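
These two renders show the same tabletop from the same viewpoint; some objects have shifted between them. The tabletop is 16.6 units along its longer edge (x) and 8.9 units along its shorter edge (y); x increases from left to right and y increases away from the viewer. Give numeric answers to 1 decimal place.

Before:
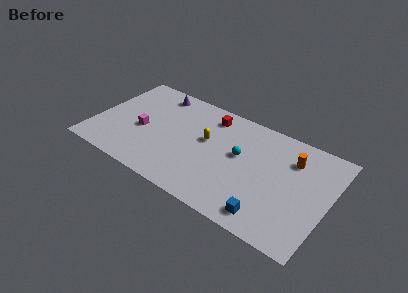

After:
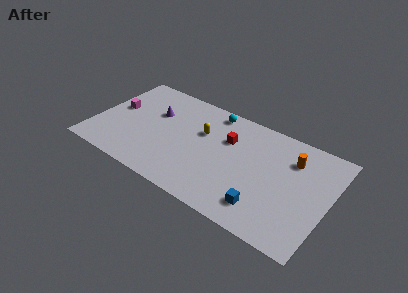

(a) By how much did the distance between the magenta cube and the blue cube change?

+1.8

Before: roughly 9.8 units apart; after: 11.6. That's 1.8 units further apart.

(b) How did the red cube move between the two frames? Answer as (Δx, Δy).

(1.5, -1.4)

The red cube was at about (7.8, 7.4) and moved to about (9.3, 6.0).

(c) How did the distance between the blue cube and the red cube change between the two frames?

-2.7

The distance was about 8.0 in the first image and 5.3 in the second, so they moved 2.7 units closer together.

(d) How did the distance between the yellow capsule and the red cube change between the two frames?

-0.4

Before: roughly 2.2 units apart; after: 1.8. That's 0.4 units closer together.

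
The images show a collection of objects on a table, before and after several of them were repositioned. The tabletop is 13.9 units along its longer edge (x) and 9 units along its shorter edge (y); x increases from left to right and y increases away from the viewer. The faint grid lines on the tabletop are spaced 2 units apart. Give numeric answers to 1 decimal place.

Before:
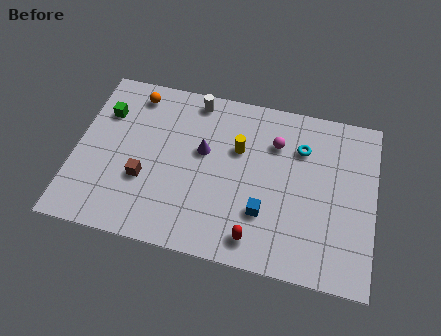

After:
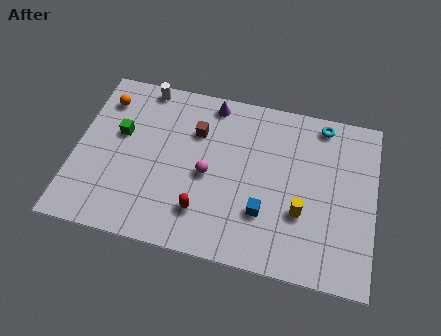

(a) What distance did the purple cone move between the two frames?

2.7

From (5.9, 5.3) to (6.1, 8.0), the purple cone covered √(0.2² + 2.7²) ≈ 2.7 units.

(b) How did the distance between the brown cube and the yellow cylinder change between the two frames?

+1.1

They were about 4.9 units apart before and 6.0 after — 1.1 units further apart.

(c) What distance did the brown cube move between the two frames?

3.8

From (3.3, 3.2) to (5.5, 6.3), the brown cube covered √(2.2² + 3.1²) ≈ 3.8 units.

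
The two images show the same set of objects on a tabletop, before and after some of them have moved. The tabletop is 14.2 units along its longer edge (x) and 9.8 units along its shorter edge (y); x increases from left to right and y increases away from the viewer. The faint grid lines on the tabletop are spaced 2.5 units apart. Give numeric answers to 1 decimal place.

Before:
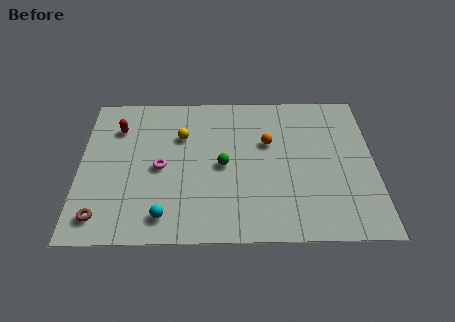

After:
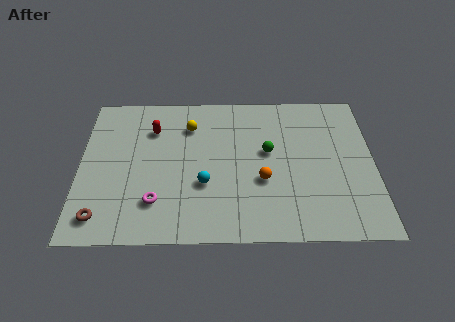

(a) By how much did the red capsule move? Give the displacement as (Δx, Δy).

(1.7, -0.1)

The red capsule started near (1.8, 7.3) and ended near (3.5, 7.2).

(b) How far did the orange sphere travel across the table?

2.5

The orange sphere moved from about (9.1, 6.2) to (8.8, 3.7), a distance of √(0.3² + 2.5²) ≈ 2.5.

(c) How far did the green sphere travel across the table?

2.4

The green sphere was near (6.9, 4.7) before and (9.1, 5.6) after, so it travelled √(2.2² + 0.9²) ≈ 2.4 units.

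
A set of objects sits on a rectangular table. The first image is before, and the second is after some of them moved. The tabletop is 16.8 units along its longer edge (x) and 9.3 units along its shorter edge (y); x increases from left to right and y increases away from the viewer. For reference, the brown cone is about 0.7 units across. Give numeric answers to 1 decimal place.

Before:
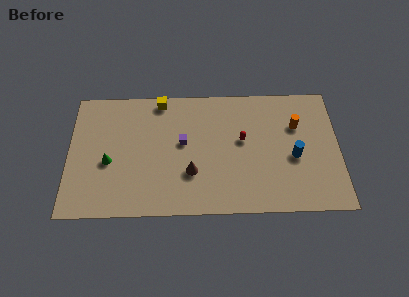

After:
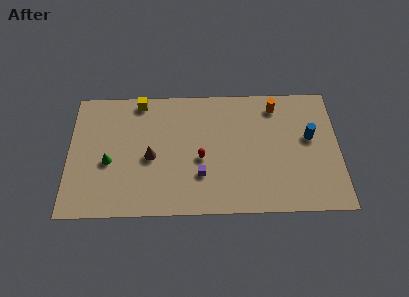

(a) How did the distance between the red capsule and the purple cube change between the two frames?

-2.5

The distance was about 3.7 in the first image and 1.2 in the second, so they moved 2.5 units closer together.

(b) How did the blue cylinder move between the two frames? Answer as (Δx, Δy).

(1.0, 1.4)

The blue cylinder was at about (14.0, 4.0) and moved to about (15.0, 5.4).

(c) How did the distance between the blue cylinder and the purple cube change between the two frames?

+0.3

The distance was about 7.0 in the first image and 7.3 in the second, so they moved 0.3 units further apart.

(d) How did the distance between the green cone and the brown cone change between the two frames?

-2.6

They were about 5.2 units apart before and 2.6 after — 2.6 units closer together.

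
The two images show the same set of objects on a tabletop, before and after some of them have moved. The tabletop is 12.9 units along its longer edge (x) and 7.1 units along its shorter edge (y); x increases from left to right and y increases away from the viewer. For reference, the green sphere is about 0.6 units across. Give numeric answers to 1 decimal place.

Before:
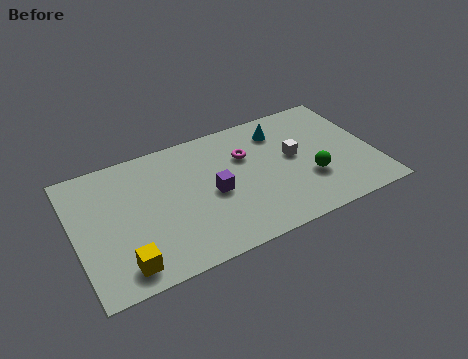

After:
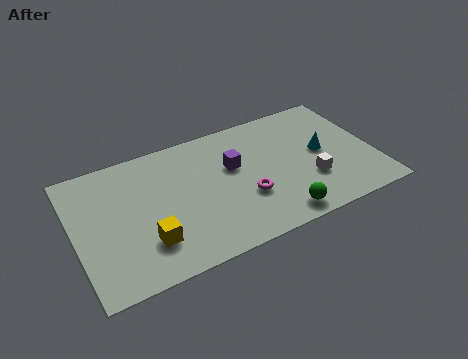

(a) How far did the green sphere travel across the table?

2.2

The green sphere was near (10.0, 2.4) before and (8.4, 0.9) after, so it travelled √(1.6² + 1.5²) ≈ 2.2 units.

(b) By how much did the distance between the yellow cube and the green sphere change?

-2.7

The distance was about 8.3 in the first image and 5.6 in the second, so they moved 2.7 units closer together.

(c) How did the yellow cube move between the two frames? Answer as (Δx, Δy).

(1.1, 0.8)

The yellow cube was at about (1.8, 1.1) and moved to about (2.9, 1.9).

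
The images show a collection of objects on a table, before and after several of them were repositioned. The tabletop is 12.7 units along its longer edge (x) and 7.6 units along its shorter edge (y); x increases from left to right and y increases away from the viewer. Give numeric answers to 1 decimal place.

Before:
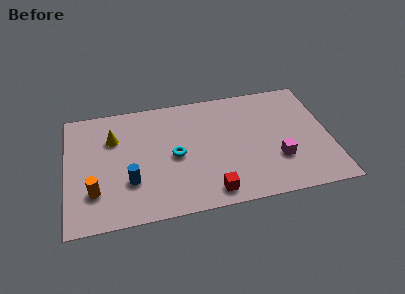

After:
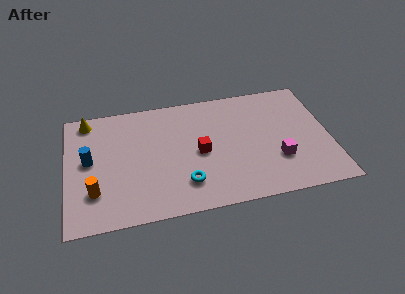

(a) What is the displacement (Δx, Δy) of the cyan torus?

(0.4, -1.8)

From the two frames, the cyan torus sits at roughly (5.2, 3.6) before and (5.6, 1.8) after.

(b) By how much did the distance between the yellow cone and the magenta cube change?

+1.7

The distance was about 8.3 in the first image and 10.0 in the second, so they moved 1.7 units further apart.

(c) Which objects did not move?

the orange cylinder and the magenta cube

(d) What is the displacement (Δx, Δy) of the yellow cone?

(-1.2, 1.4)

The yellow cone started near (2.3, 5.3) and ended near (1.1, 6.7).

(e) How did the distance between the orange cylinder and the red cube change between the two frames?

-0.3

The distance was about 5.6 in the first image and 5.3 in the second, so they moved 0.3 units closer together.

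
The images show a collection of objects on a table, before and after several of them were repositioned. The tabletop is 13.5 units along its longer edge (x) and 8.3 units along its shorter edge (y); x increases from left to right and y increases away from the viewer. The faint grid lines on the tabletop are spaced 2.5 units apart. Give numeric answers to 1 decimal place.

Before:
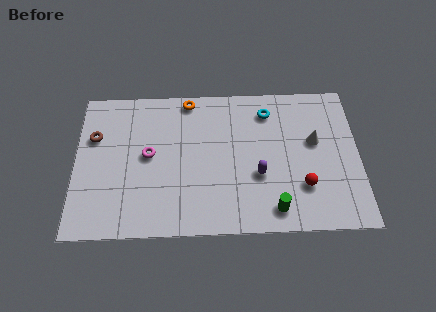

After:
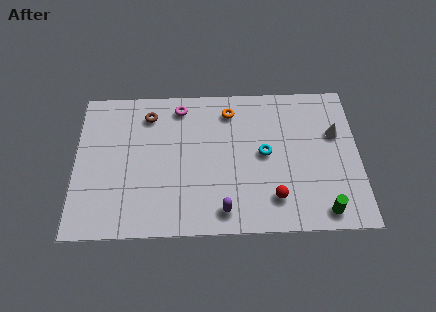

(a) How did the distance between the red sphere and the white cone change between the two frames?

+2.0

They were about 2.6 units apart before and 4.6 after — 2.0 units further apart.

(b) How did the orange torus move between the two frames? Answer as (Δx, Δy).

(2.0, -0.7)

The orange torus was at about (5.4, 7.5) and moved to about (7.4, 6.8).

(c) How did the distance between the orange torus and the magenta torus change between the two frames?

-1.2

Before: roughly 3.6 units apart; after: 2.4. That's 1.2 units closer together.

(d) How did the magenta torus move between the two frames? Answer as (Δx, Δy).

(1.5, 2.7)

The magenta torus started near (3.5, 4.4) and ended near (5.0, 7.1).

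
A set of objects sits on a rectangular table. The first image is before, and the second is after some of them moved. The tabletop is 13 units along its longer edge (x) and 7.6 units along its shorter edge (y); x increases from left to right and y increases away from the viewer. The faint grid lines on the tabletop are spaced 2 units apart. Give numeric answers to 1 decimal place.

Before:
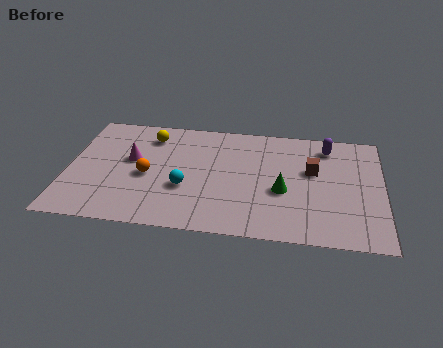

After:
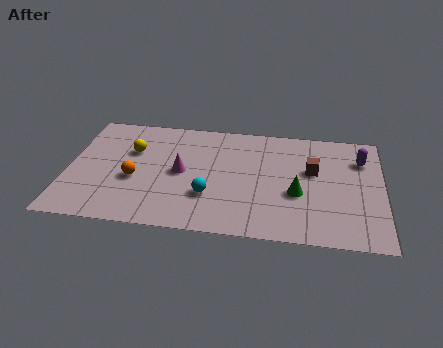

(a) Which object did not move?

the brown cube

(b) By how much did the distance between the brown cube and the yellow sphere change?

+0.5

They were about 7.0 units apart before and 7.5 after — 0.5 units further apart.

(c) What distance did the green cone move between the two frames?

0.6

The green cone moved from about (8.9, 3.1) to (9.5, 3.0), a distance of √(0.6² + 0.1²) ≈ 0.6.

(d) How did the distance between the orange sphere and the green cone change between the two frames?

+1.1

Before: roughly 5.6 units apart; after: 6.7. That's 1.1 units further apart.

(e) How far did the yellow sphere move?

1.3

From (3.3, 6.1) to (2.6, 5.0), the yellow sphere covered √(0.7² + 1.1²) ≈ 1.3 units.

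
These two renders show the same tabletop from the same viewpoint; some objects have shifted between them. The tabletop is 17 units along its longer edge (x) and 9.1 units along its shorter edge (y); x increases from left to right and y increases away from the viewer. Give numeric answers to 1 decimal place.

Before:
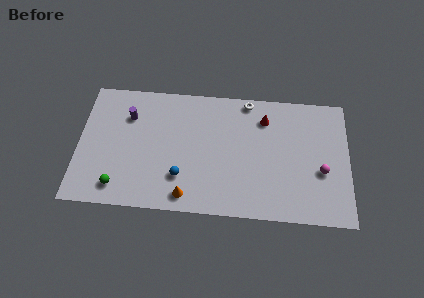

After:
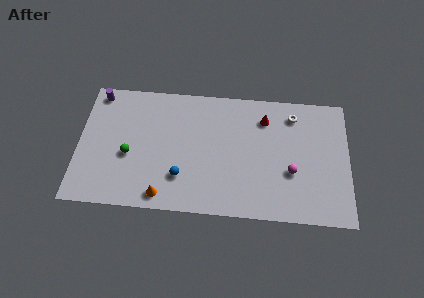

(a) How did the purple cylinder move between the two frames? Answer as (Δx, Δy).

(-2.0, 1.5)

From the two frames, the purple cylinder sits at roughly (3.1, 6.6) before and (1.1, 8.1) after.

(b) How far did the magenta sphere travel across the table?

1.9

The magenta sphere was near (15.3, 3.6) before and (13.4, 3.4) after, so it travelled √(1.9² + 0.2²) ≈ 1.9 units.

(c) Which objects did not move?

the red cone and the blue sphere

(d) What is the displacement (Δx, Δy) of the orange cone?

(-1.5, -0.1)

The orange cone was at about (6.9, 1.2) and moved to about (5.4, 1.1).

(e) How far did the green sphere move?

2.4

From (2.6, 1.5) to (3.2, 3.8), the green sphere covered √(0.6² + 2.3²) ≈ 2.4 units.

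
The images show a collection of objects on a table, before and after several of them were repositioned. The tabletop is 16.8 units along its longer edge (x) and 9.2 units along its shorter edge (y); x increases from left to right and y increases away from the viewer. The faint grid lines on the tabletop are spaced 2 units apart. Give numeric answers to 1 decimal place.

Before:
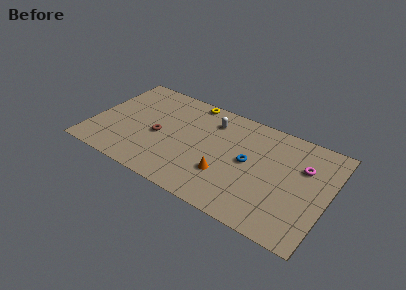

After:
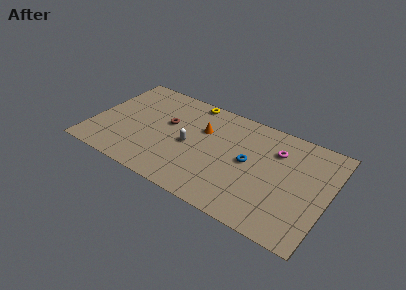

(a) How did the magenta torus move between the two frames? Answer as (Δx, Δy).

(-2.0, 0.5)

The magenta torus was at about (14.9, 6.2) and moved to about (12.9, 6.7).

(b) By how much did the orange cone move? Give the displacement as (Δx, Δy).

(-2.1, 3.2)

From the two frames, the orange cone sits at roughly (9.8, 2.9) before and (7.7, 6.1) after.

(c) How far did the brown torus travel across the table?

1.5

From (4.8, 4.1) to (5.2, 5.5), the brown torus covered √(0.4² + 1.4²) ≈ 1.5 units.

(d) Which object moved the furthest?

the orange cone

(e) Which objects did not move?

the blue torus and the yellow torus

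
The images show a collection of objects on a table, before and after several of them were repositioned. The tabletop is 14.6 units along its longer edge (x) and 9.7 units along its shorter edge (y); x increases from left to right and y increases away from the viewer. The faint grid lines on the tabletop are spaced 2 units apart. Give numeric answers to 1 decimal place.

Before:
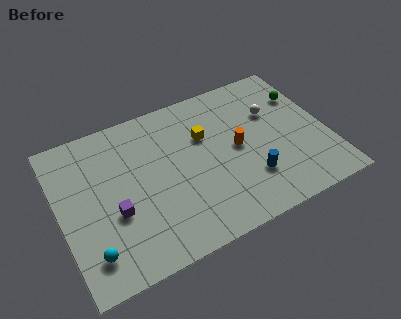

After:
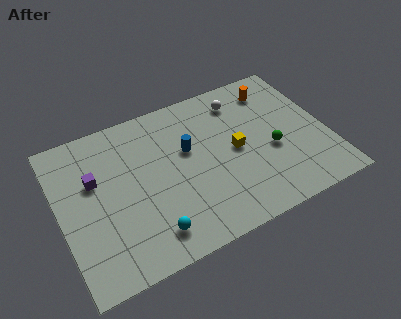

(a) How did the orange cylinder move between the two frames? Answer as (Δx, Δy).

(2.5, 3.0)

The orange cylinder was at about (9.7, 4.9) and moved to about (12.2, 7.9).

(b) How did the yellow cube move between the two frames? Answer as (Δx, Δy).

(1.5, -1.6)

The yellow cube was at about (8.1, 6.4) and moved to about (9.6, 4.8).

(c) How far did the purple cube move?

2.5

From (2.8, 3.7) to (2.0, 6.1), the purple cube covered √(0.8² + 2.4²) ≈ 2.5 units.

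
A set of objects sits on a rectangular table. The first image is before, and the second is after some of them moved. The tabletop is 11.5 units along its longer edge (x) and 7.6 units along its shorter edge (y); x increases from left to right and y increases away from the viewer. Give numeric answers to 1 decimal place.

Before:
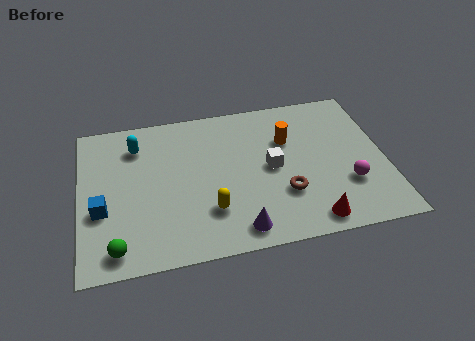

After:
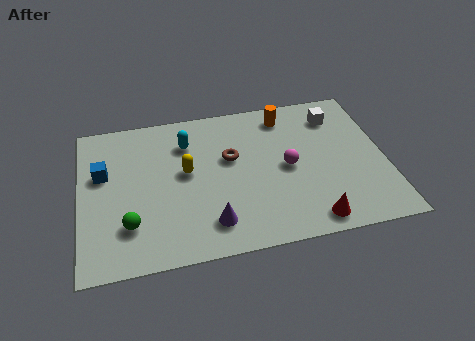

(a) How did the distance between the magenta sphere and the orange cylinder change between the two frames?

-0.7

Before: roughly 3.4 units apart; after: 2.7. That's 0.7 units closer together.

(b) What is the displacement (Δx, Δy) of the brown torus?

(-1.9, 2.2)

The brown torus started near (7.6, 2.4) and ended near (5.7, 4.6).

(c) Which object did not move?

the red cone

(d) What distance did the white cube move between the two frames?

3.4

The white cube was near (7.2, 3.8) before and (9.8, 6.0) after, so it travelled √(2.6² + 2.2²) ≈ 3.4 units.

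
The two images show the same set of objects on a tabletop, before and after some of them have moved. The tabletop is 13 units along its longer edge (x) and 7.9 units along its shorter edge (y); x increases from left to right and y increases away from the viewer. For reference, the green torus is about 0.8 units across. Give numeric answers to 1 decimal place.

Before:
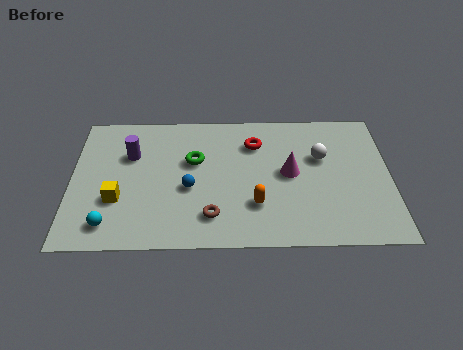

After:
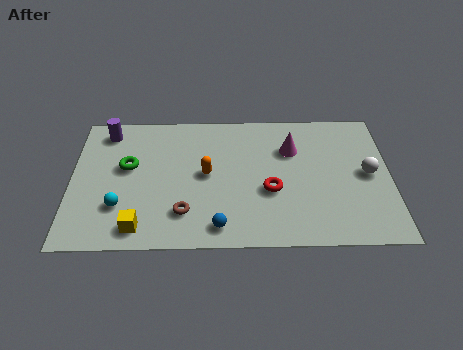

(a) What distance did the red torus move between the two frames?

2.9

The red torus was near (7.5, 5.9) before and (8.1, 3.1) after, so it travelled √(0.6² + 2.8²) ≈ 2.9 units.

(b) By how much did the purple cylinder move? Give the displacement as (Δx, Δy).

(-1.0, 1.4)

The purple cylinder started near (2.4, 5.3) and ended near (1.4, 6.7).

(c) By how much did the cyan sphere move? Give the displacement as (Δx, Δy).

(0.4, 1.0)

From the two frames, the cyan sphere sits at roughly (1.6, 1.3) before and (2.0, 2.3) after.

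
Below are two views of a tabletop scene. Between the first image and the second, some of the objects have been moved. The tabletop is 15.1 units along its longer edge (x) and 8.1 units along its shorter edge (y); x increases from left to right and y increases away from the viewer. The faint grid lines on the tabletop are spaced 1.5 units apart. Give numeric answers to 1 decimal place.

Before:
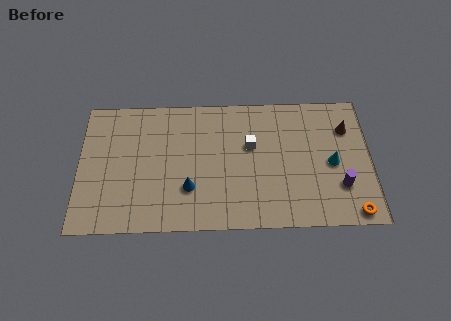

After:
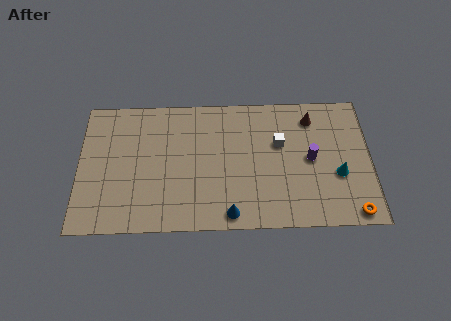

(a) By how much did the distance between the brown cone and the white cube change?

-2.8

Before: roughly 5.1 units apart; after: 2.3. That's 2.8 units closer together.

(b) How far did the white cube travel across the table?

1.5

The white cube moved from about (8.9, 5.0) to (10.4, 5.1), a distance of √(1.5² + 0.1²) ≈ 1.5.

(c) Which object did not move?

the orange torus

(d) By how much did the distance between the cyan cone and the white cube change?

-0.8

Before: roughly 4.4 units apart; after: 3.6. That's 0.8 units closer together.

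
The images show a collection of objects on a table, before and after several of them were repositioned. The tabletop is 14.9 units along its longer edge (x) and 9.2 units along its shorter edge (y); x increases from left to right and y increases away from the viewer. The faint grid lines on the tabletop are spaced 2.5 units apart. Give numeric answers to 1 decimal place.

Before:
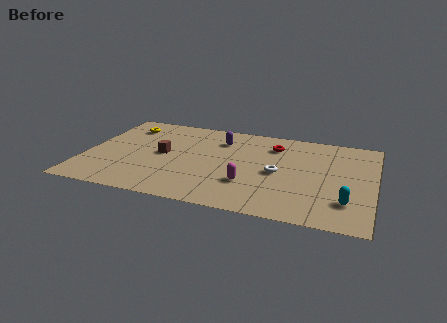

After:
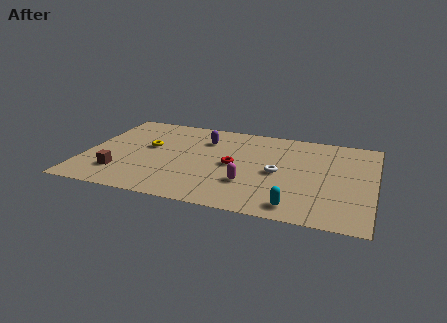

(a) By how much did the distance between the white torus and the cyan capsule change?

-0.8

They were about 4.1 units apart before and 3.3 after — 0.8 units closer together.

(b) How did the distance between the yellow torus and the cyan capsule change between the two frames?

-3.9

They were about 12.8 units apart before and 8.9 after — 3.9 units closer together.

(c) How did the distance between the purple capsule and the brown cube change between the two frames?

+2.5

Before: roughly 3.6 units apart; after: 6.1. That's 2.5 units further apart.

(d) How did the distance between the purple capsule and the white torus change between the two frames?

+0.5

The distance was about 4.2 in the first image and 4.7 in the second, so they moved 0.5 units further apart.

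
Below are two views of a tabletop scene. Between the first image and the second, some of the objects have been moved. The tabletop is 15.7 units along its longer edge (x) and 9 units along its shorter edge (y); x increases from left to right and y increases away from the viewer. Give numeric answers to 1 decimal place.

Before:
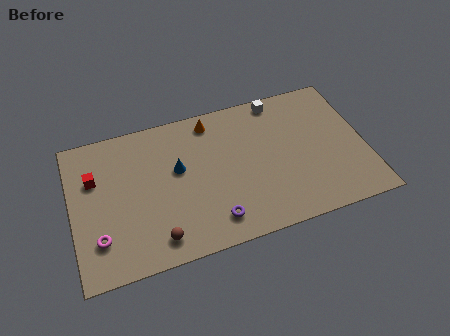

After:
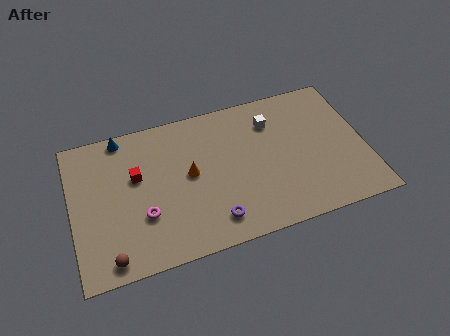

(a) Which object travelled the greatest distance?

the blue cone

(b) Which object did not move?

the purple torus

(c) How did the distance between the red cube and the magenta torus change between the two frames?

-1.2

They were about 3.7 units apart before and 2.5 after — 1.2 units closer together.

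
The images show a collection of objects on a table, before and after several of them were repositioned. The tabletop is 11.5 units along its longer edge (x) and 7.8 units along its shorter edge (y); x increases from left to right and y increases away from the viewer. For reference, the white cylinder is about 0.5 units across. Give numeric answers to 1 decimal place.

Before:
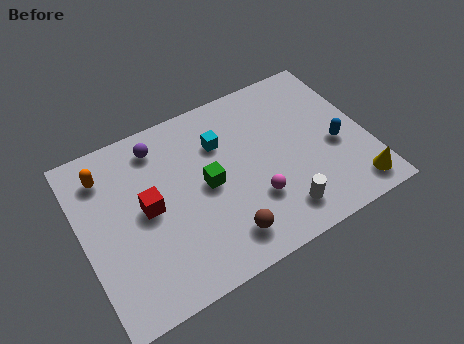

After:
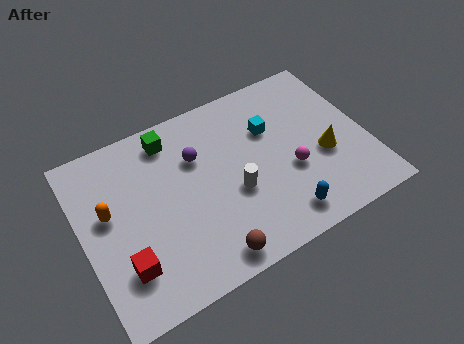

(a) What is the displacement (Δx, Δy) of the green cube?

(-1.1, 2.7)

The green cube was at about (5.0, 3.9) and moved to about (3.9, 6.6).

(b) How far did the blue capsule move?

3.3

The blue capsule moved from about (10.2, 3.3) to (7.6, 1.2), a distance of √(2.6² + 2.1²) ≈ 3.3.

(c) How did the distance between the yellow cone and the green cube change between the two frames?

+0.5

The distance was about 6.3 in the first image and 6.8 in the second, so they moved 0.5 units further apart.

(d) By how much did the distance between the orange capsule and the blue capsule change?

-2.2

Before: roughly 9.5 units apart; after: 7.3. That's 2.2 units closer together.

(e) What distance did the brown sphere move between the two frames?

0.9

The brown sphere was near (5.3, 1.4) before and (4.6, 0.9) after, so it travelled √(0.7² + 0.5²) ≈ 0.9 units.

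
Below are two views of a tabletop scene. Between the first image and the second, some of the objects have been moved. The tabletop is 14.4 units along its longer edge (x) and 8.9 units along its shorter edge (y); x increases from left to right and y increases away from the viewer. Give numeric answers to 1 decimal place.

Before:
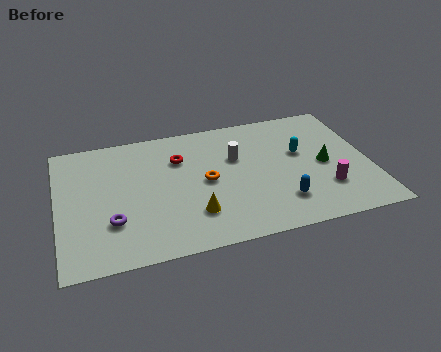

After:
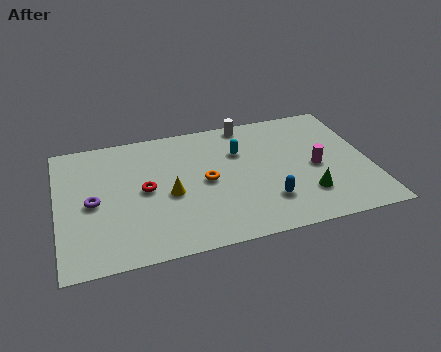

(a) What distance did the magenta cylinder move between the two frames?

1.6

From (12.2, 2.5) to (11.9, 4.1), the magenta cylinder covered √(0.3² + 1.6²) ≈ 1.6 units.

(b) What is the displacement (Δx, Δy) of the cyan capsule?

(-2.8, 0.8)

The cyan capsule started near (11.3, 5.3) and ended near (8.5, 6.1).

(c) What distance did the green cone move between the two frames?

2.1

From (12.3, 4.2) to (11.3, 2.3), the green cone covered √(1.0² + 1.9²) ≈ 2.1 units.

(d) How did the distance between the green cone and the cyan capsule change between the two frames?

+3.2

They were about 1.5 units apart before and 4.7 after — 3.2 units further apart.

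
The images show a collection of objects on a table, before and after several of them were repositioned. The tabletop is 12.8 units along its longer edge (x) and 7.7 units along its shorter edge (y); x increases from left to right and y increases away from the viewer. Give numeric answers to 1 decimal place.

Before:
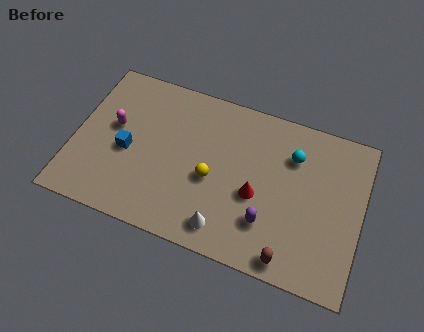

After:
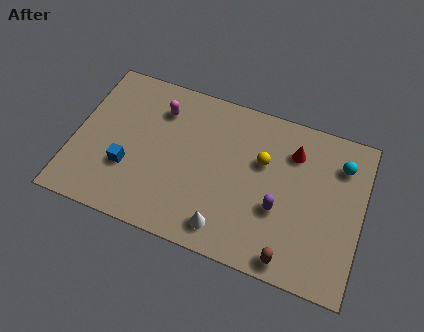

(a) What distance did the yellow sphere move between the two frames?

2.6

The yellow sphere moved from about (6.2, 3.3) to (8.3, 4.9), a distance of √(2.1² + 1.6²) ≈ 2.6.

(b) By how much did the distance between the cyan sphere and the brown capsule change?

+0.6

The distance was about 4.8 in the first image and 5.4 in the second, so they moved 0.6 units further apart.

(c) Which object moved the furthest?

the red cone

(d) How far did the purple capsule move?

0.9

From (8.8, 2.1) to (9.2, 2.9), the purple capsule covered √(0.4² + 0.8²) ≈ 0.9 units.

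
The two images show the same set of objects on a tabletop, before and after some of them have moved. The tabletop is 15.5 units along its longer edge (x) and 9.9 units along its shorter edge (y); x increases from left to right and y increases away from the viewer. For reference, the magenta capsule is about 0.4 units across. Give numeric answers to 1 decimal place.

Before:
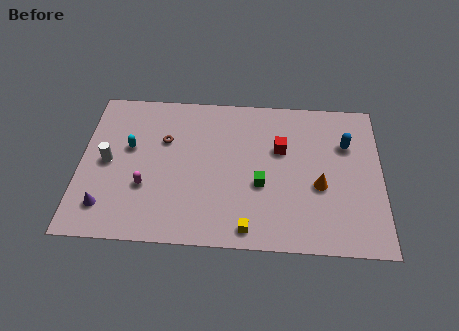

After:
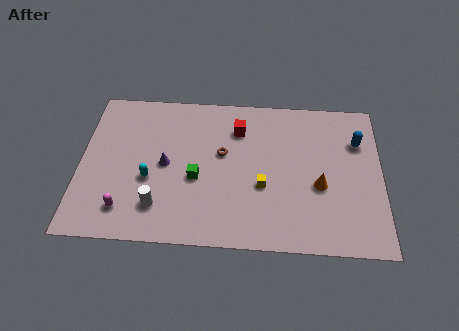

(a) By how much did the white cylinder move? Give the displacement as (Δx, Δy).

(2.7, -2.7)

The white cylinder started near (1.4, 4.9) and ended near (4.1, 2.2).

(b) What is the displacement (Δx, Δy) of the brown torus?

(3.0, -0.7)

From the two frames, the brown torus sits at roughly (4.3, 6.5) before and (7.3, 5.8) after.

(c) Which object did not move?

the orange cone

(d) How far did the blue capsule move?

0.6

The blue capsule moved from about (13.7, 6.8) to (14.3, 7.0), a distance of √(0.6² + 0.2²) ≈ 0.6.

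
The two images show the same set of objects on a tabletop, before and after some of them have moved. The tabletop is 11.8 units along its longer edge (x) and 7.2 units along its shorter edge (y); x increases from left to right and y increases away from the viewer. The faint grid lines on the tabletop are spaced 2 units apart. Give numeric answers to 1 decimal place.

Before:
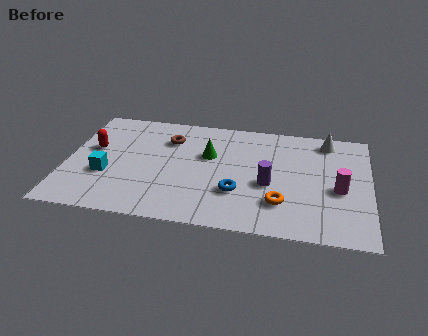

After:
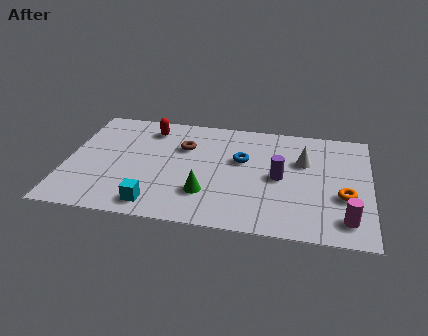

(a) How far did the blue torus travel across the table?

2.1

The blue torus moved from about (6.7, 2.3) to (6.8, 4.4), a distance of √(0.1² + 2.1²) ≈ 2.1.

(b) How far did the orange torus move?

2.5

The orange torus was near (8.4, 1.9) before and (10.8, 2.7) after, so it travelled √(2.4² + 0.8²) ≈ 2.5 units.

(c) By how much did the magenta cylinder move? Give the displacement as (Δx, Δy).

(0.3, -1.8)

The magenta cylinder started near (10.6, 3.1) and ended near (10.9, 1.3).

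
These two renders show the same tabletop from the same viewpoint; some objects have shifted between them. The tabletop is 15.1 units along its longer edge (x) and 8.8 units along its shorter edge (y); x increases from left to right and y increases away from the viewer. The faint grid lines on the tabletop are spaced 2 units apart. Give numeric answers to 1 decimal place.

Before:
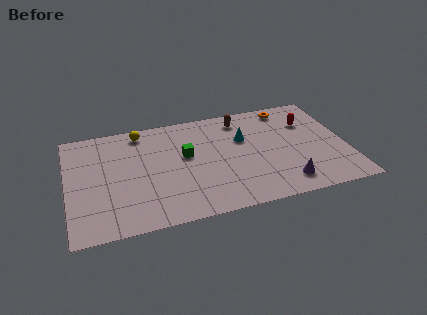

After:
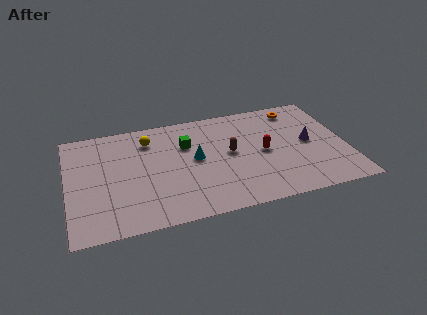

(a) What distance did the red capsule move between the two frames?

3.2

From (13.2, 6.2) to (10.6, 4.3), the red capsule covered √(2.6² + 1.9²) ≈ 3.2 units.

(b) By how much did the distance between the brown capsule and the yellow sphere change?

-0.7

They were about 5.5 units apart before and 4.8 after — 0.7 units closer together.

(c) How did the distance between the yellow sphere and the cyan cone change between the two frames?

-2.6

They were about 5.9 units apart before and 3.3 after — 2.6 units closer together.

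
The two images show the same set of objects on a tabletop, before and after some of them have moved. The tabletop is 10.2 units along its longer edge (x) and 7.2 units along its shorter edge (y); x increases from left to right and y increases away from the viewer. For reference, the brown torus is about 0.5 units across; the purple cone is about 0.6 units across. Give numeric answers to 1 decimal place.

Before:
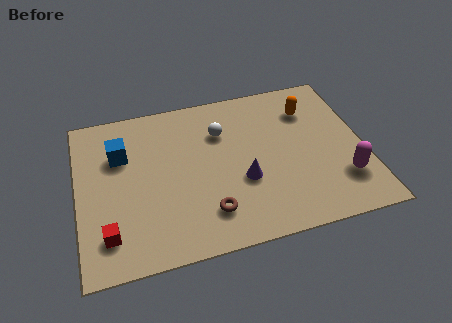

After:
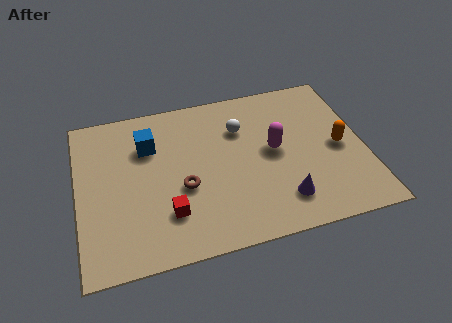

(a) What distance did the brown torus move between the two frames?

1.5

The brown torus moved from about (4.5, 1.6) to (3.7, 2.9), a distance of √(0.8² + 1.3²) ≈ 1.5.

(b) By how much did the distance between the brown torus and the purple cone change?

+2.0

The distance was about 1.7 in the first image and 3.7 in the second, so they moved 2.0 units further apart.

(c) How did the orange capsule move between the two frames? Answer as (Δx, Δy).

(0.9, -2.0)

The orange capsule was at about (8.4, 5.4) and moved to about (9.3, 3.4).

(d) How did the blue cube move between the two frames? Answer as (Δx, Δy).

(1.0, 0.2)

The blue cube started near (1.6, 4.9) and ended near (2.6, 5.1).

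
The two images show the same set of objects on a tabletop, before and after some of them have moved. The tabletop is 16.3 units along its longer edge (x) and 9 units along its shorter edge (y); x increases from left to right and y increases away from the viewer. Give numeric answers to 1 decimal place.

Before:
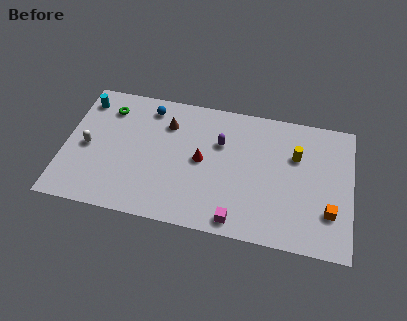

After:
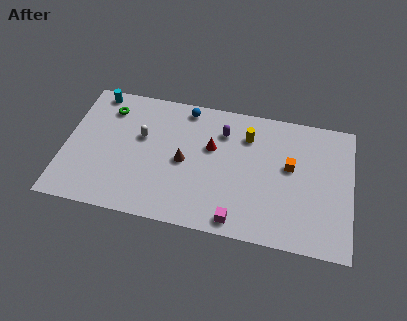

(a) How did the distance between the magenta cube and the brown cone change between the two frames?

-2.5

They were about 7.1 units apart before and 4.6 after — 2.5 units closer together.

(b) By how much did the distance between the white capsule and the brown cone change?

-2.3

Before: roughly 5.1 units apart; after: 2.8. That's 2.3 units closer together.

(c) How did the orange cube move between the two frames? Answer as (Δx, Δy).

(-2.3, 2.6)

The orange cube started near (15.1, 2.6) and ended near (12.8, 5.2).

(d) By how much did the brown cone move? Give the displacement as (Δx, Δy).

(1.1, -2.4)

The brown cone was at about (5.7, 6.7) and moved to about (6.8, 4.3).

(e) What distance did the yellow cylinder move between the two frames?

2.9

The yellow cylinder was near (13.1, 6.0) before and (10.3, 6.8) after, so it travelled √(2.8² + 0.8²) ≈ 2.9 units.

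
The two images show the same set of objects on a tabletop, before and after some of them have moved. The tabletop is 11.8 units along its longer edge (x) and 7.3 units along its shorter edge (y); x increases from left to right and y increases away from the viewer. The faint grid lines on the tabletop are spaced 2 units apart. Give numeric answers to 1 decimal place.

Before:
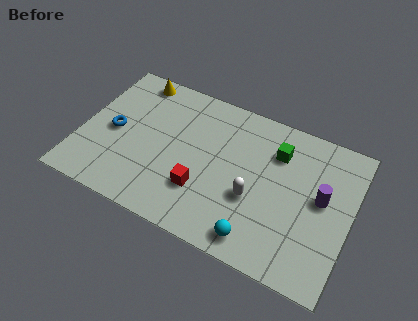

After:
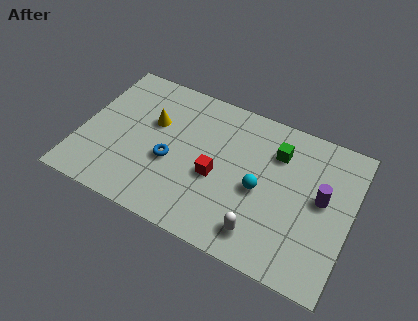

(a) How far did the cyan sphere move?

2.3

The cyan sphere moved from about (8.1, 1.0) to (7.9, 3.3), a distance of √(0.2² + 2.3²) ≈ 2.3.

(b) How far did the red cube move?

1.0

From (5.5, 2.2) to (6.0, 3.1), the red cube covered √(0.5² + 0.9²) ≈ 1.0 units.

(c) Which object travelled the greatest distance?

the blue torus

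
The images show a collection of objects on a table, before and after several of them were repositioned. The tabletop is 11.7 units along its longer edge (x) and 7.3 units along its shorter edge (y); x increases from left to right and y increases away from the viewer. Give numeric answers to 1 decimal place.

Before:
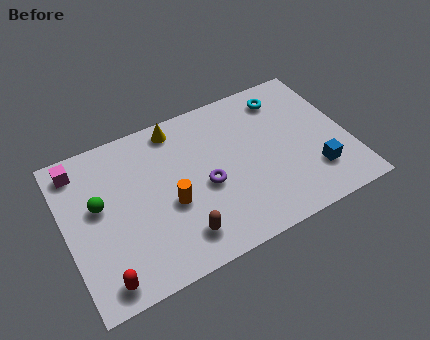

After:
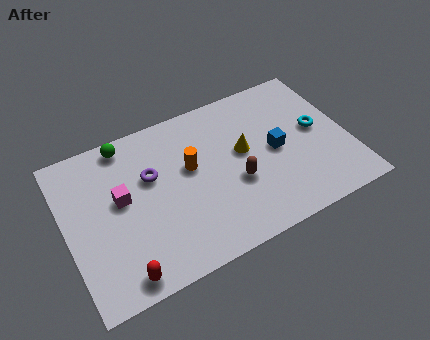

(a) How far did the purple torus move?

2.5

From (5.7, 3.2) to (3.6, 4.6), the purple torus covered √(2.1² + 1.4²) ≈ 2.5 units.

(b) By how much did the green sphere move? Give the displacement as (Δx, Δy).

(1.4, 2.3)

From the two frames, the green sphere sits at roughly (1.4, 4.2) before and (2.8, 6.5) after.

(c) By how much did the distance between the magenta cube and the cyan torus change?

-0.4

Before: roughly 8.6 units apart; after: 8.2. That's 0.4 units closer together.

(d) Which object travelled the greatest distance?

the yellow cone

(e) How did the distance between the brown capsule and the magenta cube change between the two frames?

-1.2

The distance was about 6.0 in the first image and 4.8 in the second, so they moved 1.2 units closer together.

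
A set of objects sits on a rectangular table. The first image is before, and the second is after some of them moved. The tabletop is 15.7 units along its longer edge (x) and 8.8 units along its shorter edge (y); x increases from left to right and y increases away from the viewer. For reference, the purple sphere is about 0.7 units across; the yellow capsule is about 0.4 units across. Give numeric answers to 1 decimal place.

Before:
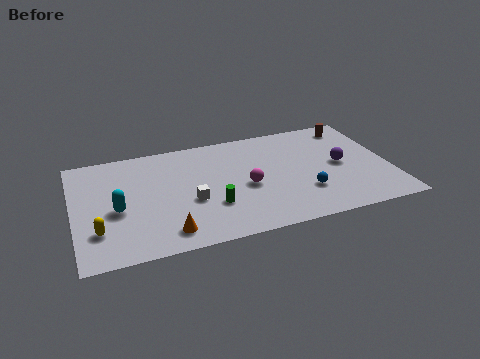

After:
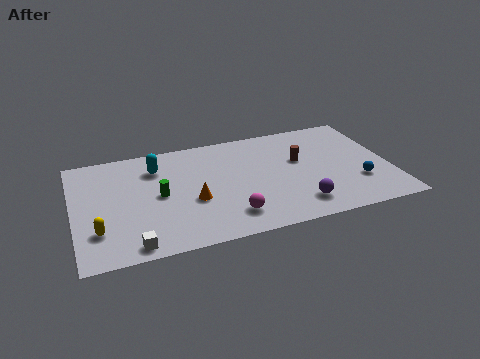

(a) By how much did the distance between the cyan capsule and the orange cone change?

+0.3

The distance was about 3.3 in the first image and 3.6 in the second, so they moved 0.3 units further apart.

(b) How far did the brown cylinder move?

3.6

The brown cylinder moved from about (14.2, 7.5) to (11.3, 5.3), a distance of √(2.9² + 2.2²) ≈ 3.6.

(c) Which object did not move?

the yellow capsule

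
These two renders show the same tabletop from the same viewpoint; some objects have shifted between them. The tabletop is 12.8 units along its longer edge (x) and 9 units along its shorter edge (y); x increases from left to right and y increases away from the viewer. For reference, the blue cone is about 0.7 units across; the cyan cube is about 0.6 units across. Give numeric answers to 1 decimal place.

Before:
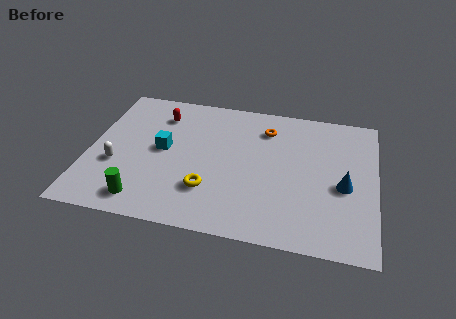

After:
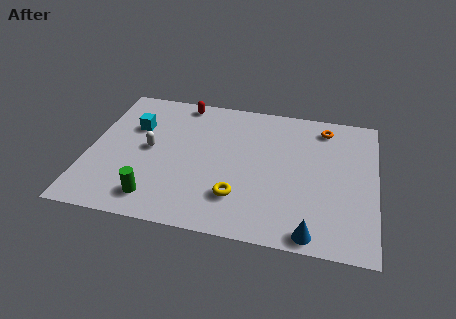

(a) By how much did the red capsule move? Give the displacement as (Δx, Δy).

(0.9, 1.1)

The red capsule started near (3.0, 7.0) and ended near (3.9, 8.1).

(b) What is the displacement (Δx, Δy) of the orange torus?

(2.6, 0.6)

The orange torus was at about (7.8, 7.0) and moved to about (10.4, 7.6).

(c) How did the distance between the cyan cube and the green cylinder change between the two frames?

+1.2

They were about 3.5 units apart before and 4.7 after — 1.2 units further apart.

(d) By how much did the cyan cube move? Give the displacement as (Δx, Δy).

(-1.4, 1.3)

From the two frames, the cyan cube sits at roughly (3.3, 4.7) before and (1.9, 6.0) after.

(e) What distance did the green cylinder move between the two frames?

0.5

From (2.7, 1.3) to (3.2, 1.5), the green cylinder covered √(0.5² + 0.2²) ≈ 0.5 units.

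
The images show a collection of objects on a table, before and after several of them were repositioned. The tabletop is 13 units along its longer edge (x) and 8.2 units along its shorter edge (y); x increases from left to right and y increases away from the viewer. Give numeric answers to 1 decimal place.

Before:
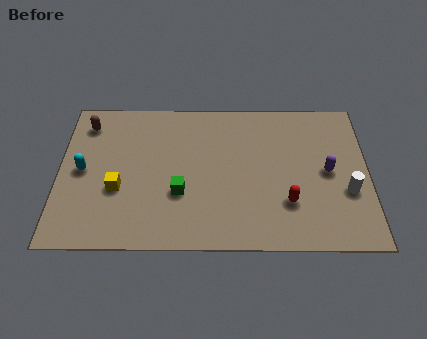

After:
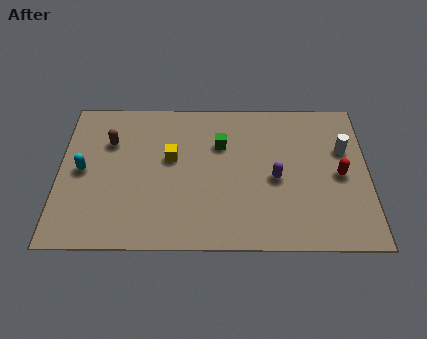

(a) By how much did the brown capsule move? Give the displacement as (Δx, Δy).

(1.0, -1.0)

The brown capsule was at about (1.1, 6.7) and moved to about (2.1, 5.7).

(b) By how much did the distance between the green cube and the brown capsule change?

-0.8

They were about 5.5 units apart before and 4.7 after — 0.8 units closer together.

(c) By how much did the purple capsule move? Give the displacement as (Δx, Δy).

(-2.2, -0.4)

The purple capsule was at about (11.3, 4.1) and moved to about (9.1, 3.7).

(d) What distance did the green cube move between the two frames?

3.2

The green cube moved from about (5.1, 2.9) to (6.8, 5.6), a distance of √(1.7² + 2.7²) ≈ 3.2.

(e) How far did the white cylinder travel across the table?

2.3

From (12.1, 3.0) to (12.0, 5.3), the white cylinder covered √(0.1² + 2.3²) ≈ 2.3 units.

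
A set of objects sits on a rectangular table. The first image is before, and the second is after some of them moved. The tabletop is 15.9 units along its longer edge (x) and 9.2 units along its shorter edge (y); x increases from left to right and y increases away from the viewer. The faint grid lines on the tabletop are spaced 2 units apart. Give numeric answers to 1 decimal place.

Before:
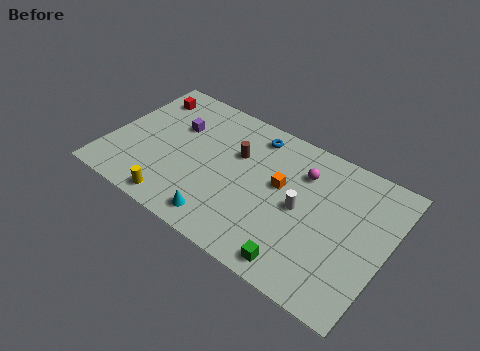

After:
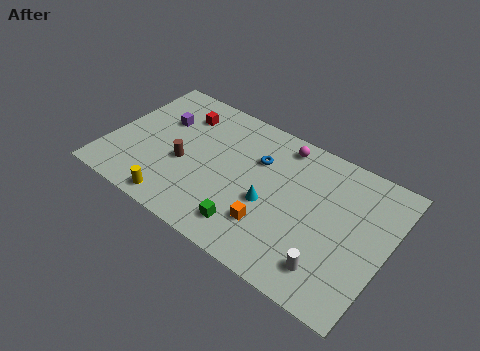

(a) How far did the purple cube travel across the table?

0.9

The purple cube moved from about (3.5, 6.1) to (2.6, 6.1), a distance of √(0.9² + 0.0²) ≈ 0.9.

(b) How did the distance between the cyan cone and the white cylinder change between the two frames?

-0.8

Before: roughly 5.1 units apart; after: 4.3. That's 0.8 units closer together.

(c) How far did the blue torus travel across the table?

1.6

The blue torus was near (7.8, 7.8) before and (8.3, 6.3) after, so it travelled √(0.5² + 1.5²) ≈ 1.6 units.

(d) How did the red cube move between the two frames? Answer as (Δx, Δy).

(2.2, -0.3)

The red cube was at about (1.4, 7.4) and moved to about (3.6, 7.1).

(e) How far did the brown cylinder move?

3.5

The brown cylinder was near (7.1, 6.0) before and (4.4, 3.8) after, so it travelled √(2.7² + 2.2²) ≈ 3.5 units.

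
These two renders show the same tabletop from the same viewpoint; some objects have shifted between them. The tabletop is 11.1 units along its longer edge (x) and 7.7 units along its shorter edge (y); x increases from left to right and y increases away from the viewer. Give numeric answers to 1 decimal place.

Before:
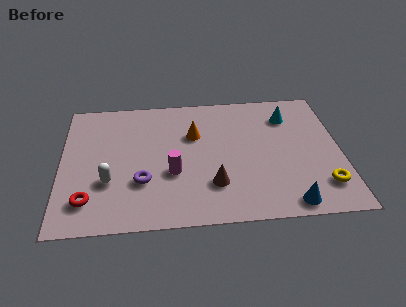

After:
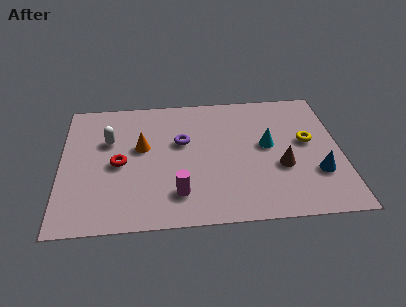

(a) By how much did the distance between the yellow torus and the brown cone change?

-2.5

The distance was about 4.3 in the first image and 1.8 in the second, so they moved 2.5 units closer together.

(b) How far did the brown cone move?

2.8

From (6.0, 2.1) to (8.7, 2.9), the brown cone covered √(2.7² + 0.8²) ≈ 2.8 units.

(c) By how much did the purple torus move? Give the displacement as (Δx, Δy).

(1.6, 2.2)

From the two frames, the purple torus sits at roughly (3.2, 2.5) before and (4.8, 4.7) after.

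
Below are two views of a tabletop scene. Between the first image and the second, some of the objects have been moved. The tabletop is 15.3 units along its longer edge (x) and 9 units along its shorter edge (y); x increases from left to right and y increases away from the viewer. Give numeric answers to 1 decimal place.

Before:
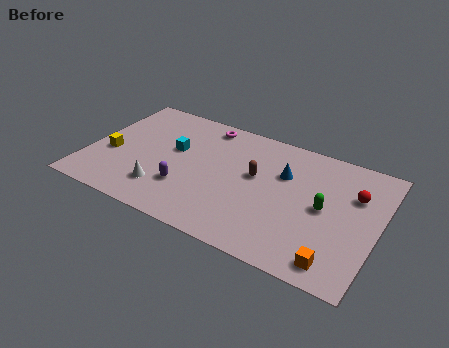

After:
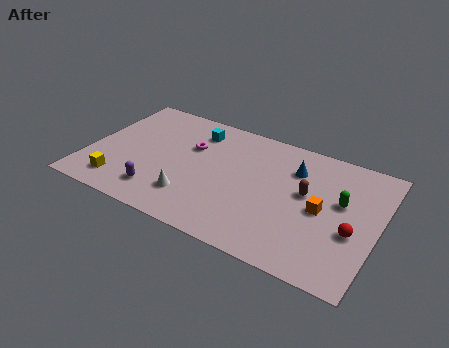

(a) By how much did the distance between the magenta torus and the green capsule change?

+0.5

They were about 7.6 units apart before and 8.1 after — 0.5 units further apart.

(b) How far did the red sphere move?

2.6

The red sphere moved from about (13.9, 6.1) to (14.1, 3.5), a distance of √(0.2² + 2.6²) ≈ 2.6.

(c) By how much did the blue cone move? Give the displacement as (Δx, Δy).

(0.5, 0.6)

The blue cone started near (10.2, 6.0) and ended near (10.7, 6.6).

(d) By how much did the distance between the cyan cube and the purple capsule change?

+2.7

They were about 2.8 units apart before and 5.5 after — 2.7 units further apart.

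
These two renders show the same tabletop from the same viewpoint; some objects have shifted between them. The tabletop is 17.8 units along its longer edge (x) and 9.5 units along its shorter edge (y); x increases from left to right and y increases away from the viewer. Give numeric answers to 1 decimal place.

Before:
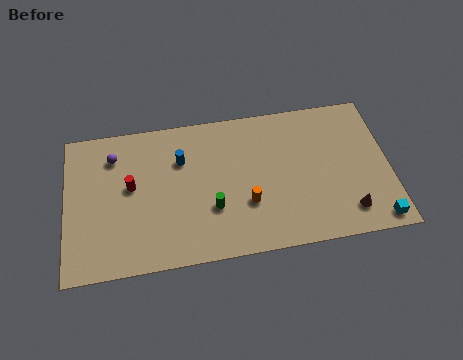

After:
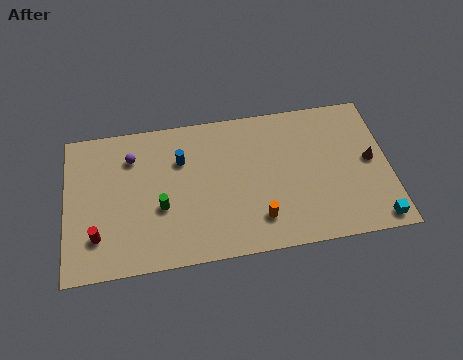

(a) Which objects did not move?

the blue cylinder and the cyan cube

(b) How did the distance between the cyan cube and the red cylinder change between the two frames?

+1.3

They were about 14.0 units apart before and 15.3 after — 1.3 units further apart.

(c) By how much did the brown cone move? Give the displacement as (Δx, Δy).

(1.4, 3.1)

The brown cone was at about (15.4, 1.8) and moved to about (16.8, 4.9).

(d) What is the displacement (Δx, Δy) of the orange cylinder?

(0.6, -1.1)

From the two frames, the orange cylinder sits at roughly (9.9, 3.2) before and (10.5, 2.1) after.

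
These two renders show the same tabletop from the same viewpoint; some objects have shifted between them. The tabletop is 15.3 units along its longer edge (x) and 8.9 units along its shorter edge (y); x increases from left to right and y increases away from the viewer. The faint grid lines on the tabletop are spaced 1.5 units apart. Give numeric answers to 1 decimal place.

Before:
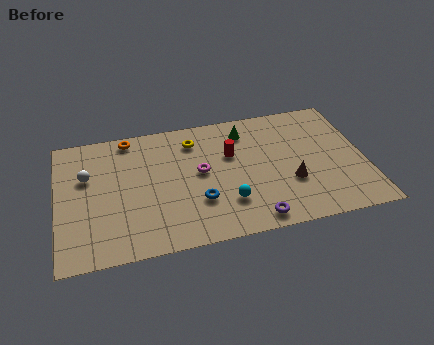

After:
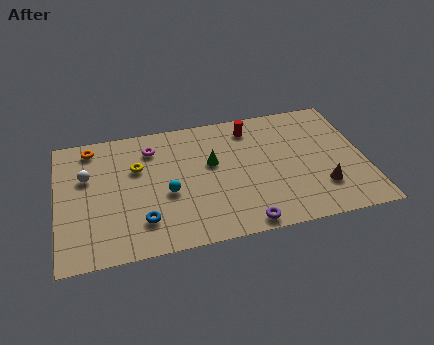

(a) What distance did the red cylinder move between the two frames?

2.0

From (8.7, 5.7) to (9.8, 7.4), the red cylinder covered √(1.1² + 1.7²) ≈ 2.0 units.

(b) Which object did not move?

the white sphere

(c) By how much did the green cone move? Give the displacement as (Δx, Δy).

(-1.8, -1.9)

The green cone started near (9.5, 7.2) and ended near (7.7, 5.3).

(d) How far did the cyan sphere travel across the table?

3.2

The cyan sphere was near (8.3, 2.4) before and (5.4, 3.7) after, so it travelled √(2.9² + 1.3²) ≈ 3.2 units.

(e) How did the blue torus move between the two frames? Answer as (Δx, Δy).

(-2.8, -0.7)

The blue torus was at about (6.9, 2.8) and moved to about (4.1, 2.1).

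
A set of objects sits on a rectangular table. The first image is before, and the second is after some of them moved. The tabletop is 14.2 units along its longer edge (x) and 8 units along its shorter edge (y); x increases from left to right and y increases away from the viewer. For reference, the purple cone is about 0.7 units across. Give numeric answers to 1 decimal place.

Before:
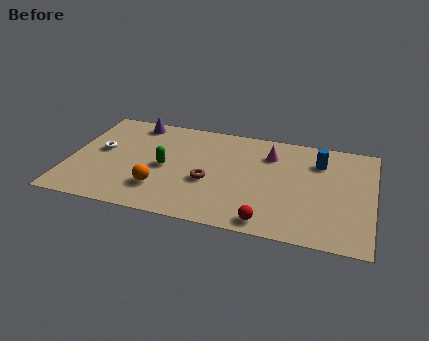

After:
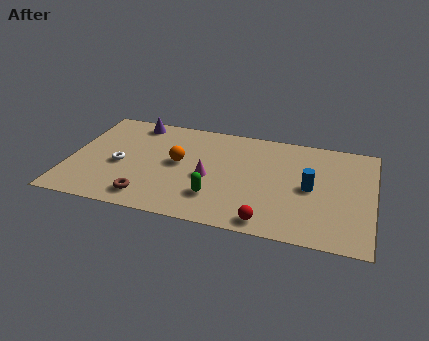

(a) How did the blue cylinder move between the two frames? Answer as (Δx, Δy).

(-0.3, -2.1)

The blue cylinder started near (11.6, 6.0) and ended near (11.3, 3.9).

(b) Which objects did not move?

the red sphere and the purple cone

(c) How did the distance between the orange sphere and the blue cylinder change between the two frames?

-2.0

Before: roughly 8.2 units apart; after: 6.2. That's 2.0 units closer together.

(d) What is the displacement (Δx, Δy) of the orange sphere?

(0.7, 2.2)

The orange sphere started near (4.4, 2.1) and ended near (5.1, 4.3).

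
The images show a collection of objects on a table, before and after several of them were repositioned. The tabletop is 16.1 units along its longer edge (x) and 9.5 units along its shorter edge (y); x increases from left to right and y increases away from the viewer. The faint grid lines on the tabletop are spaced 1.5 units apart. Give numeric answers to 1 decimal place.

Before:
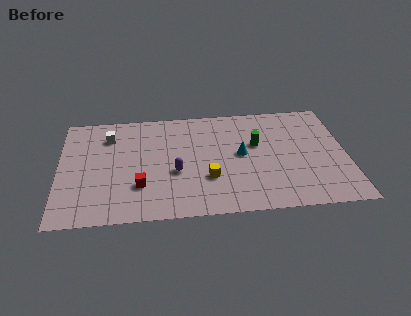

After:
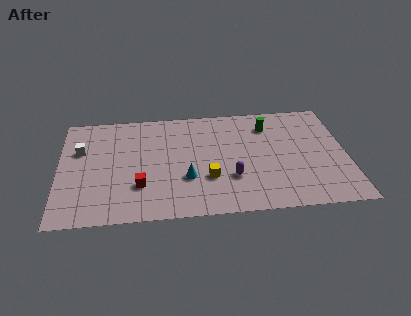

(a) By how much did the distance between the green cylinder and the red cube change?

+1.4

The distance was about 7.2 in the first image and 8.6 in the second, so they moved 1.4 units further apart.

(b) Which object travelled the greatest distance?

the cyan cone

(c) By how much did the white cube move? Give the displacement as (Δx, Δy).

(-1.6, -1.1)

The white cube was at about (2.8, 7.3) and moved to about (1.2, 6.2).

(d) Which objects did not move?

the red cube and the yellow cube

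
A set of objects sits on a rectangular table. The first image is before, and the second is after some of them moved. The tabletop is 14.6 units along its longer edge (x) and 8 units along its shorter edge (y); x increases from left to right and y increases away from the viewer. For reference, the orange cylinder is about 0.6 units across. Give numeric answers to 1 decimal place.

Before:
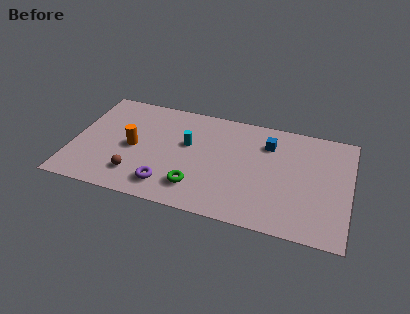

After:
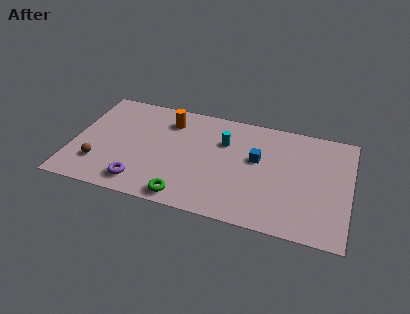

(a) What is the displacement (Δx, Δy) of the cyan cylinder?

(1.9, 0.7)

The cyan cylinder started near (6.0, 4.8) and ended near (7.9, 5.5).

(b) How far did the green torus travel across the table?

1.0

The green torus moved from about (6.7, 1.8) to (6.2, 0.9), a distance of √(0.5² + 0.9²) ≈ 1.0.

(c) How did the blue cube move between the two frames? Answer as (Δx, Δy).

(-0.5, -1.3)

The blue cube was at about (10.2, 6.0) and moved to about (9.7, 4.7).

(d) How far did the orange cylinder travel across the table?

3.0

The orange cylinder moved from about (3.2, 3.8) to (4.9, 6.3), a distance of √(1.7² + 2.5²) ≈ 3.0.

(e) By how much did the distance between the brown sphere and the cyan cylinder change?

+3.3

The distance was about 3.9 in the first image and 7.2 in the second, so they moved 3.3 units further apart.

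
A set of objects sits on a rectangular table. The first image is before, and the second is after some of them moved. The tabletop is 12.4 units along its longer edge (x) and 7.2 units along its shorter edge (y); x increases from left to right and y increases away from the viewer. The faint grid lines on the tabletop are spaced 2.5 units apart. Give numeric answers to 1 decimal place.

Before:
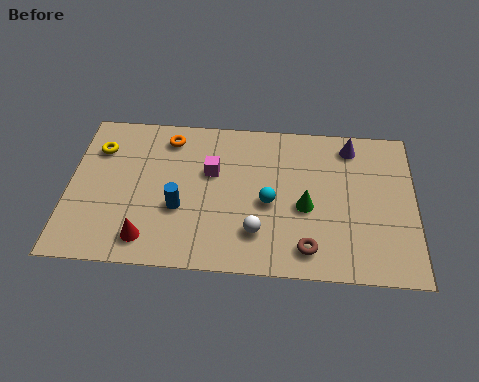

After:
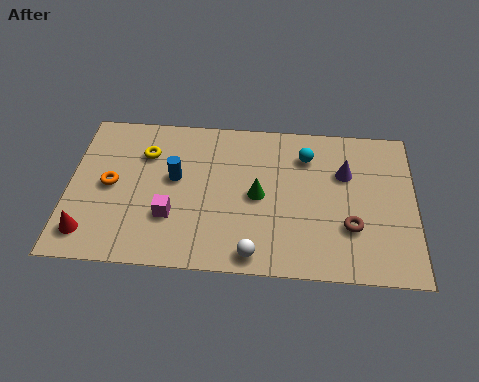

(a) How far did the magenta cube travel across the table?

2.6

The magenta cube was near (5.1, 4.5) before and (3.7, 2.3) after, so it travelled √(1.4² + 2.2²) ≈ 2.6 units.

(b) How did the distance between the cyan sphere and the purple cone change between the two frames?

-2.5

The distance was about 4.1 in the first image and 1.6 in the second, so they moved 2.5 units closer together.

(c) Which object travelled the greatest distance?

the orange torus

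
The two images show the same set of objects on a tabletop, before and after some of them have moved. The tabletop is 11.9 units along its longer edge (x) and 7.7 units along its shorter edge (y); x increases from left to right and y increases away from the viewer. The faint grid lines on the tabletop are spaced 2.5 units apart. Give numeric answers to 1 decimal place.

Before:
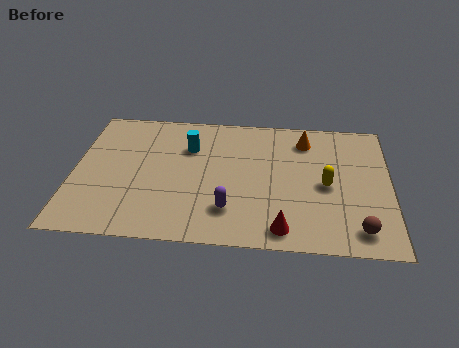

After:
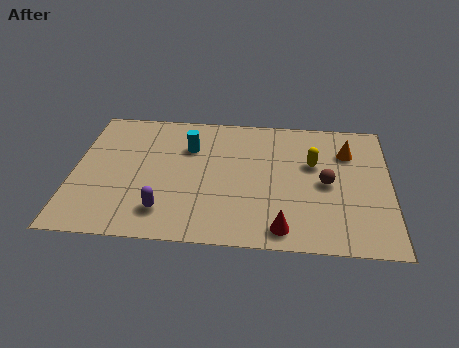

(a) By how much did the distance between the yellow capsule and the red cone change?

+0.9

They were about 3.1 units apart before and 4.0 after — 0.9 units further apart.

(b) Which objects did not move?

the red cone and the cyan cylinder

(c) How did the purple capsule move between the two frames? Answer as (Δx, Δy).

(-2.4, -0.3)

From the two frames, the purple capsule sits at roughly (5.9, 1.9) before and (3.5, 1.6) after.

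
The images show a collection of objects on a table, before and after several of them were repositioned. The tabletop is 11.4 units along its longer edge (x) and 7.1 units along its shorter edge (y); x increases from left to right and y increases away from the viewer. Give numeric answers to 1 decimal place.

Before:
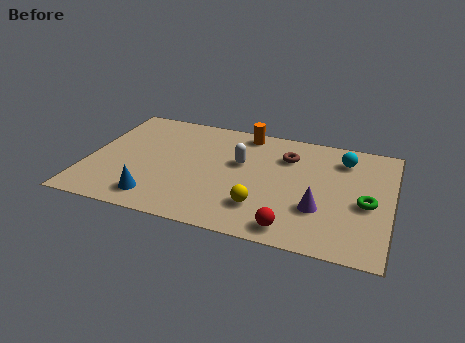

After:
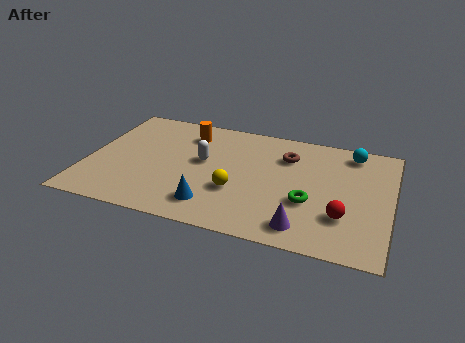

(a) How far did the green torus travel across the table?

2.2

From (10.5, 3.1) to (8.4, 2.6), the green torus covered √(2.1² + 0.5²) ≈ 2.2 units.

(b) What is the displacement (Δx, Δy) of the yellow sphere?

(-1.0, 0.7)

From the two frames, the yellow sphere sits at roughly (6.7, 1.8) before and (5.7, 2.5) after.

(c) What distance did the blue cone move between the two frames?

2.1

The blue cone was near (2.8, 1.2) before and (4.9, 1.4) after, so it travelled √(2.1² + 0.2²) ≈ 2.1 units.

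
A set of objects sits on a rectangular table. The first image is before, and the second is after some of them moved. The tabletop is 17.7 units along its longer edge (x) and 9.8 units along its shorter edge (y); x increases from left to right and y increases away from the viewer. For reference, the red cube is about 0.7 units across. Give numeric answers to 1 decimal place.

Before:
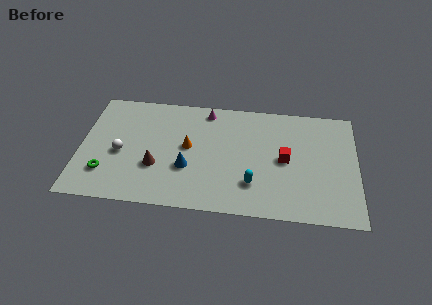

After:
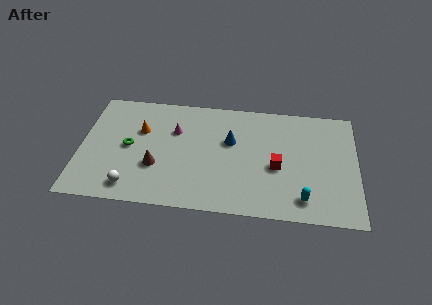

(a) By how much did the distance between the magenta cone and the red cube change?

+0.7

They were about 6.3 units apart before and 7.0 after — 0.7 units further apart.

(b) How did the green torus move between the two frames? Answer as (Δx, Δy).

(1.4, 2.4)

The green torus was at about (1.7, 2.5) and moved to about (3.1, 4.9).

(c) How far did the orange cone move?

3.3

The orange cone moved from about (6.9, 5.3) to (3.8, 6.4), a distance of √(3.1² + 1.1²) ≈ 3.3.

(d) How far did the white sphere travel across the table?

2.9

The white sphere was near (2.6, 4.3) before and (3.4, 1.5) after, so it travelled √(0.8² + 2.8²) ≈ 2.9 units.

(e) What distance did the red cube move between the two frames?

0.9

The red cube was near (13.1, 4.9) before and (12.6, 4.2) after, so it travelled √(0.5² + 0.7²) ≈ 0.9 units.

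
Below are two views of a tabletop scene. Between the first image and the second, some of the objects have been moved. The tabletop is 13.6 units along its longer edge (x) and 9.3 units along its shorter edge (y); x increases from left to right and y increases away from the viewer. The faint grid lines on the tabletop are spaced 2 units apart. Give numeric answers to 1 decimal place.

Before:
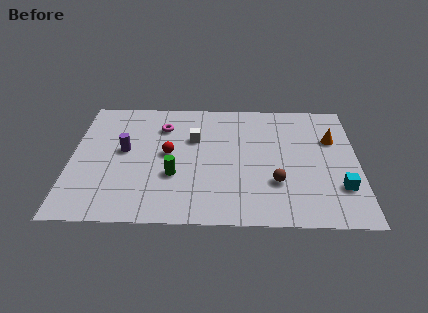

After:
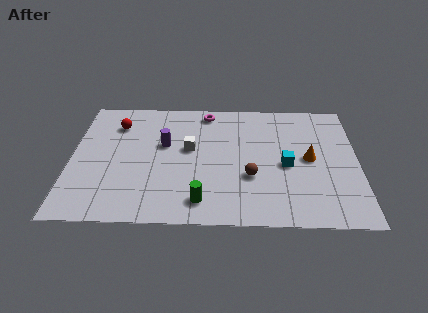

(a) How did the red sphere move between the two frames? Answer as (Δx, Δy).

(-2.5, 2.2)

The red sphere was at about (4.6, 4.9) and moved to about (2.1, 7.1).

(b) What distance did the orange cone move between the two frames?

1.9

The orange cone was near (12.4, 6.2) before and (11.3, 4.7) after, so it travelled √(1.1² + 1.5²) ≈ 1.9 units.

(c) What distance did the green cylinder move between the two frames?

2.2

From (4.9, 3.3) to (6.2, 1.5), the green cylinder covered √(1.3² + 1.8²) ≈ 2.2 units.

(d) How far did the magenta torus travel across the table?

2.4

From (4.3, 7.0) to (6.4, 8.2), the magenta torus covered √(2.1² + 1.2²) ≈ 2.4 units.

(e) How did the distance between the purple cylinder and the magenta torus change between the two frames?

+0.7

The distance was about 2.6 in the first image and 3.3 in the second, so they moved 0.7 units further apart.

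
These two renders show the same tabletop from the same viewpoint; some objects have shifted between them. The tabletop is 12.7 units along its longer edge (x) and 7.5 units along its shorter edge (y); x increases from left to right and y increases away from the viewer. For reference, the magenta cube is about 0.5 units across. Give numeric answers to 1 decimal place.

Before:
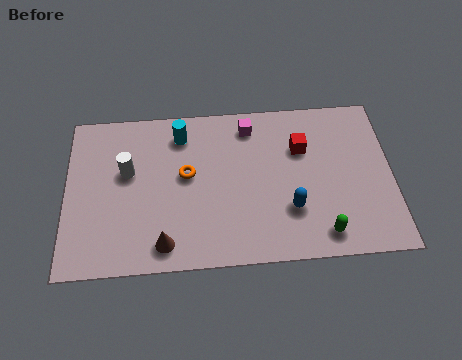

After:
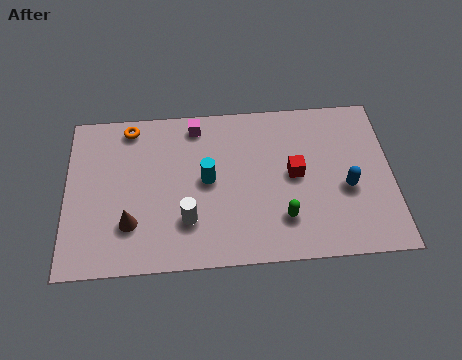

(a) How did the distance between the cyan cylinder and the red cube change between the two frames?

-1.4

Before: roughly 4.8 units apart; after: 3.4. That's 1.4 units closer together.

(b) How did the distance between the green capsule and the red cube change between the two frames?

-2.0

Before: roughly 4.1 units apart; after: 2.1. That's 2.0 units closer together.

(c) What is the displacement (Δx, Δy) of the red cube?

(-0.3, -1.2)

From the two frames, the red cube sits at roughly (9.2, 5.1) before and (8.9, 3.9) after.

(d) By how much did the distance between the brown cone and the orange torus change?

+1.3

They were about 3.2 units apart before and 4.5 after — 1.3 units further apart.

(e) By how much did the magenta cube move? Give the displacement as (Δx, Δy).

(-2.1, 0.2)

The magenta cube was at about (7.2, 6.3) and moved to about (5.1, 6.5).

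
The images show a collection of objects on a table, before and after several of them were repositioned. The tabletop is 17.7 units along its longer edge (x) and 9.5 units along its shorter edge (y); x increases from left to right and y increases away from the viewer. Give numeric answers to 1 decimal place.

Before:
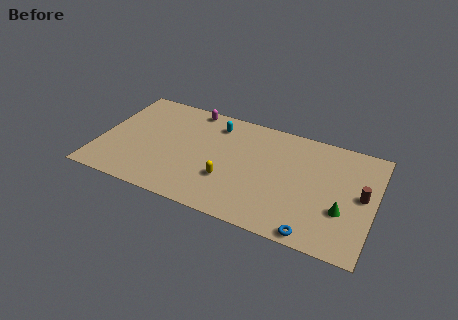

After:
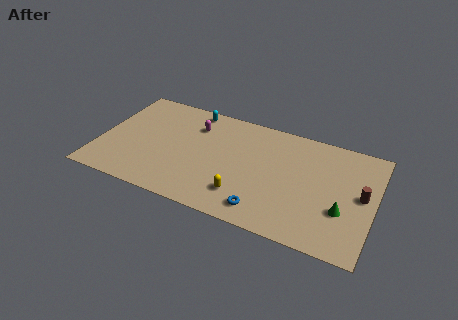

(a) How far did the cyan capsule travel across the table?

1.8

From (7.2, 7.7) to (5.6, 8.5), the cyan capsule covered √(1.6² + 0.8²) ≈ 1.8 units.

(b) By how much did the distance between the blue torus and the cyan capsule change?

-1.0

The distance was about 9.8 in the first image and 8.8 in the second, so they moved 1.0 units closer together.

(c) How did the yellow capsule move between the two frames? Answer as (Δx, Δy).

(1.1, -0.9)

From the two frames, the yellow capsule sits at roughly (8.5, 3.1) before and (9.6, 2.2) after.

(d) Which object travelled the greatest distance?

the blue torus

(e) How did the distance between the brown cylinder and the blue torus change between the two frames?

+1.9

Before: roughly 5.0 units apart; after: 6.9. That's 1.9 units further apart.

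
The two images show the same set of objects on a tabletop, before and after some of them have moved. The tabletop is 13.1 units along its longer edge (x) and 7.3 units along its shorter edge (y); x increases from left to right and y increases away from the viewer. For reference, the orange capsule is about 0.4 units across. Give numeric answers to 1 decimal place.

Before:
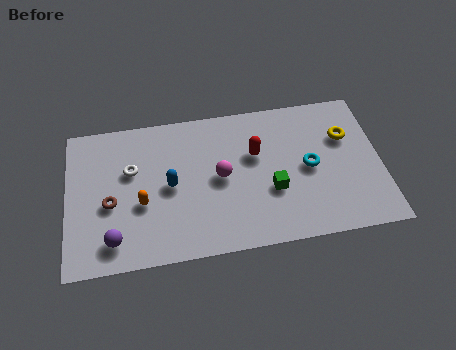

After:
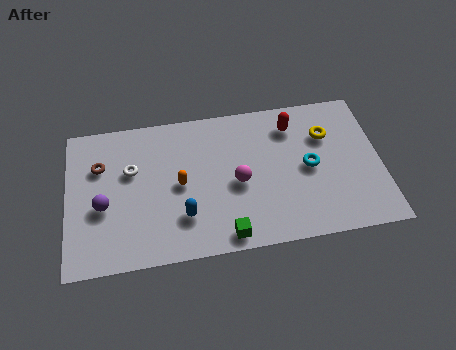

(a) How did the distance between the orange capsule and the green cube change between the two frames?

-2.1

They were about 5.4 units apart before and 3.3 after — 2.1 units closer together.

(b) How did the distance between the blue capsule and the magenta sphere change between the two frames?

+0.5

They were about 2.1 units apart before and 2.6 after — 0.5 units further apart.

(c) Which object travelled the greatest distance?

the green cube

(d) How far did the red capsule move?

2.0

From (7.9, 4.6) to (9.5, 5.8), the red capsule covered √(1.6² + 1.2²) ≈ 2.0 units.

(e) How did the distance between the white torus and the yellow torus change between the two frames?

-0.8

The distance was about 9.0 in the first image and 8.2 in the second, so they moved 0.8 units closer together.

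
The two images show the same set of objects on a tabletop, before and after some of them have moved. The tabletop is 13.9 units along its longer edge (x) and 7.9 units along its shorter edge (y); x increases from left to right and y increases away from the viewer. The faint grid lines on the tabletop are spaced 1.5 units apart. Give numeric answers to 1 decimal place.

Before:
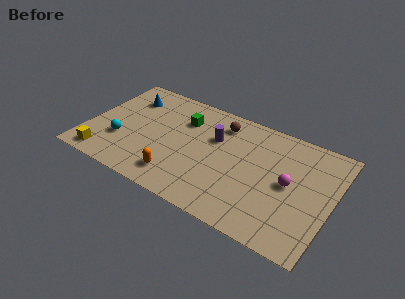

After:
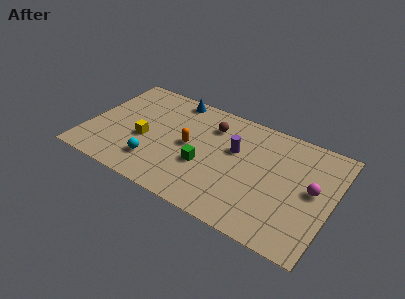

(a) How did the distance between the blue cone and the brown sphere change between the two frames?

-2.8

The distance was about 5.4 in the first image and 2.6 in the second, so they moved 2.8 units closer together.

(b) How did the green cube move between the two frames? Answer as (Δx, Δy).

(1.6, -2.7)

The green cube was at about (5.2, 5.7) and moved to about (6.8, 3.0).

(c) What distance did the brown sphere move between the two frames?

0.6

The brown sphere moved from about (7.3, 6.4) to (6.8, 6.0), a distance of √(0.5² + 0.4²) ≈ 0.6.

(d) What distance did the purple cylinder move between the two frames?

1.2

The purple cylinder was near (7.1, 5.2) before and (8.3, 4.9) after, so it travelled √(1.2² + 0.3²) ≈ 1.2 units.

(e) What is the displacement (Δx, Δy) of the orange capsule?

(0.3, 2.5)

The orange capsule started near (5.5, 1.5) and ended near (5.8, 4.0).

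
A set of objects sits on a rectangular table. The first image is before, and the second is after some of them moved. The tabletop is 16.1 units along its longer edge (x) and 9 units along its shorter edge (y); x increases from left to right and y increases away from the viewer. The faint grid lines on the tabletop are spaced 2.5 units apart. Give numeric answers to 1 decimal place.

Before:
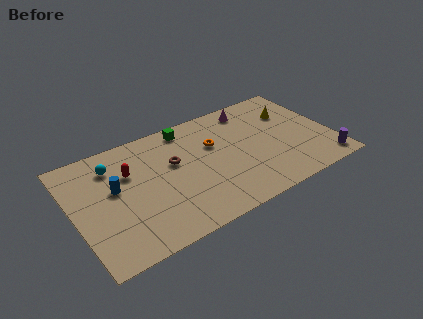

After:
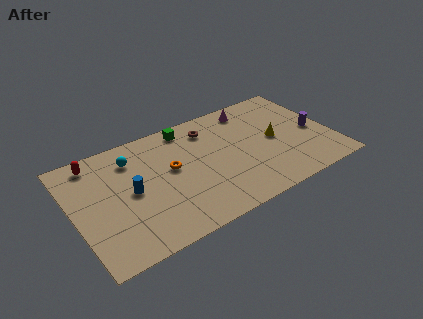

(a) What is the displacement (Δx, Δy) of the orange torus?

(-2.8, -0.7)

The orange torus was at about (8.9, 5.8) and moved to about (6.1, 5.1).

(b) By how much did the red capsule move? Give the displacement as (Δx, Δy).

(-1.9, 1.8)

The red capsule started near (3.6, 6.0) and ended near (1.7, 7.8).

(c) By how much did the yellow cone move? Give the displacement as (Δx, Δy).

(-1.4, -1.8)

The yellow cone was at about (14.0, 6.3) and moved to about (12.6, 4.5).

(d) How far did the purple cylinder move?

2.9

From (15.3, 1.2) to (15.1, 4.1), the purple cylinder covered √(0.2² + 2.9²) ≈ 2.9 units.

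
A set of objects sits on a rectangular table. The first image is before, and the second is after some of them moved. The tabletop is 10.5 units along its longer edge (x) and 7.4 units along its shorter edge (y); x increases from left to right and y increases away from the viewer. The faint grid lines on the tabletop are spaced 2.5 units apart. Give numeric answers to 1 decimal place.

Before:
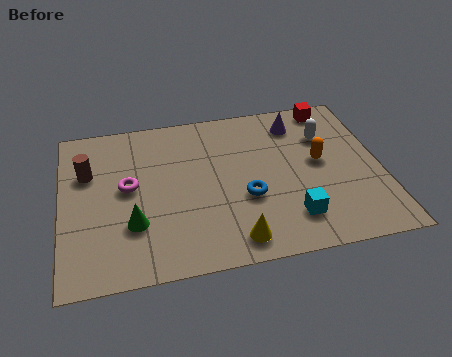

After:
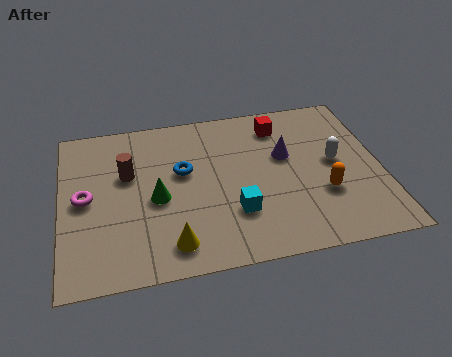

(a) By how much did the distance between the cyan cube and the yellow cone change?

+0.3

They were about 2.0 units apart before and 2.3 after — 0.3 units further apart.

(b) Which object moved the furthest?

the blue torus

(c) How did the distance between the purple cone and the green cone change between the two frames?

-2.2

The distance was about 6.7 in the first image and 4.5 in the second, so they moved 2.2 units closer together.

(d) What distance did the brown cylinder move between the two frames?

1.3

The brown cylinder was near (0.9, 4.9) before and (2.2, 4.6) after, so it travelled √(1.3² + 0.3²) ≈ 1.3 units.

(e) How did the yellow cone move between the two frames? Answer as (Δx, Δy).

(-2.0, 0.2)

From the two frames, the yellow cone sits at roughly (5.5, 1.0) before and (3.5, 1.2) after.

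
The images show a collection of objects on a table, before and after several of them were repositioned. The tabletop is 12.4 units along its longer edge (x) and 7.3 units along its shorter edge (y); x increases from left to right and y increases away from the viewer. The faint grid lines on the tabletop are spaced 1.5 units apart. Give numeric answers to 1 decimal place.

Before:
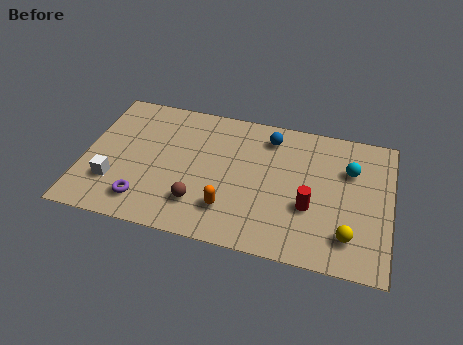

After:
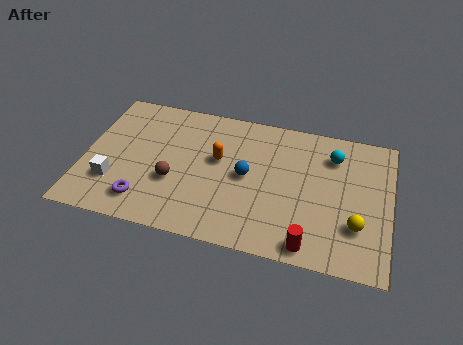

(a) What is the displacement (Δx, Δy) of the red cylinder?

(0.1, -1.9)

From the two frames, the red cylinder sits at roughly (9.2, 2.7) before and (9.3, 0.8) after.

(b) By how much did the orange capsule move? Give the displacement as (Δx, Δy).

(-0.6, 2.5)

The orange capsule was at about (6.0, 1.8) and moved to about (5.4, 4.3).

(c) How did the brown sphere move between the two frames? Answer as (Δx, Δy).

(-1.1, 0.9)

The brown sphere started near (4.8, 1.8) and ended near (3.7, 2.7).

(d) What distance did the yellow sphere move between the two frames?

0.7

From (10.8, 1.6) to (11.1, 2.2), the yellow sphere covered √(0.3² + 0.6²) ≈ 0.7 units.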